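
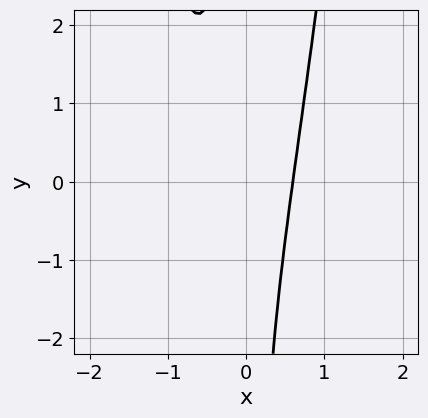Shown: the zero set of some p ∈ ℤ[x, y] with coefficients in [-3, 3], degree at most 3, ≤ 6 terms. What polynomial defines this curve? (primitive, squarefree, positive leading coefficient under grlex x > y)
deg p = 3. The shape is more complex than any degree-2 curve.
Checking where it meets the axes: the curve avoids every integer y-axis point in the box.
Fitting integer coefficients to these (and the overall shape) gives p.

3*x^3 + x^2 - x*y - 1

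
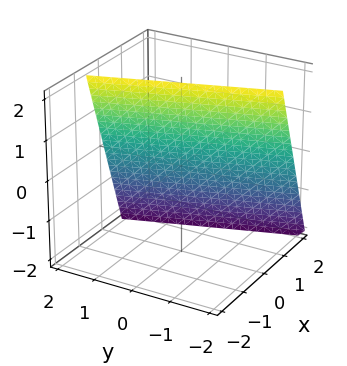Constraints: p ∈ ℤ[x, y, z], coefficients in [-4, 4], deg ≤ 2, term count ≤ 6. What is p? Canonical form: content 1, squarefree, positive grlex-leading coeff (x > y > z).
First, deg p = 1. Every cross-section is a straight line — this is a plane.
Next, from the axis intercepts and sections: it crosses the y-axis at the gridline y = 2; one z-axis crossing is at z = 2.
Finally, fitting integer coefficients to these (and the overall shape) gives p.

3*x + y + z - 2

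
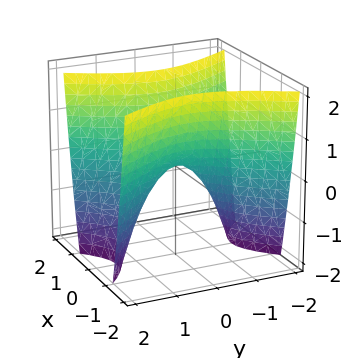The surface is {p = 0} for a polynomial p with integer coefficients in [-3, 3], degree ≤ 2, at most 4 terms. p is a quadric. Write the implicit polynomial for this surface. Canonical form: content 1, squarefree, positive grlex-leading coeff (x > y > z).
1. The degree is 2 — a hyperbolic paraboloid; a quadric.
2. Symmetries: it's symmetric under x → −x, forcing even powers of x; the y ↦ −y reflection is a symmetry, so y appears only in even powers.
3. Against the integer gridlines: one y-axis crossing is at y = 0; it crosses the z-axis at the gridline z = 0; one x-axis crossing is at x = 0.
4. Assembling these constraints gives the stated polynomial.

2*x^2 - y^2 - z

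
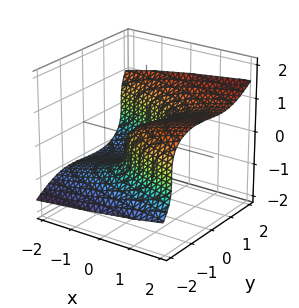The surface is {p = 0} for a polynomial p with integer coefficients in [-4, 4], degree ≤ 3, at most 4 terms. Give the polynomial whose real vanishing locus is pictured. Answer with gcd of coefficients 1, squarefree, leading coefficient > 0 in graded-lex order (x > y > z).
y^3 - 3*z^3 + 2*x - y

1. The degree is 3 — no degree-2 surface has this shape.
2. From the axis intercepts and sections: among the integer gridlines, it crosses the y-axis at y ∈ {-1, 0, 1}; it crosses the z-axis at the gridline z = 0; it meets the x-axis at x = 0 (among the integer gridlines).
3. Matching integer coefficients to the picture gives p.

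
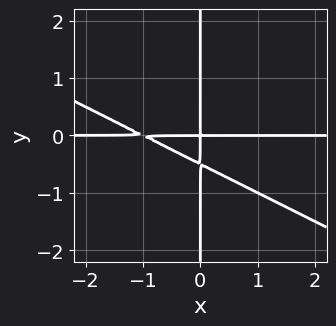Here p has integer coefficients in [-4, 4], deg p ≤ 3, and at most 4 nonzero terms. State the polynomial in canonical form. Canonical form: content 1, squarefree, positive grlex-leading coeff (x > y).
The degree is 3 — a generic line meets the curve in up to 3 points.
Against the integer gridlines: every point of the x-axis in the box is on the curve; every point of the y-axis in the box is on the curve.
Putting this together gives p.

x^2*y + 2*x*y^2 + x*y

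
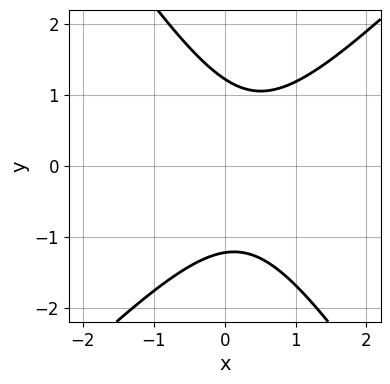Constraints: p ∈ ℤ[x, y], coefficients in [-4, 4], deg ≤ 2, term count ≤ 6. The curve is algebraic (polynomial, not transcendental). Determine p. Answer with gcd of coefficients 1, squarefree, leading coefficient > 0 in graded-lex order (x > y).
deg p = 2. No degree-1 curve has this shape.
Checking where it meets the axes: it misses every integer gridline on the x-axis.
Fitting integer coefficients to these (and the overall shape) gives p.

3*x^2 - x*y - 2*y^2 - 2*x + 3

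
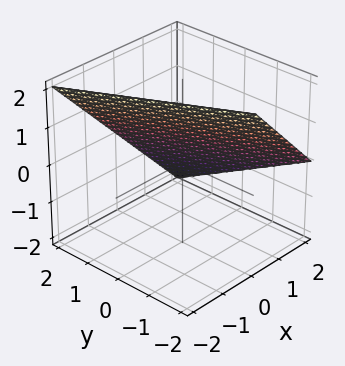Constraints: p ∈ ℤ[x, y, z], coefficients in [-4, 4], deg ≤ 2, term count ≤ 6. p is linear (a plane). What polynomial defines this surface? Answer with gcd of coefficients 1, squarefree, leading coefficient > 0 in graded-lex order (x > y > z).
2*x + y + 2*z - 2

(a) Degree: the surface is flat (a plane), so deg p = 1.
(b) From the visible intercepts: it crosses the z-axis at the gridline z = 1; one x-axis crossing is at x = 1.
(c) Solving for integer coefficients yields p as stated.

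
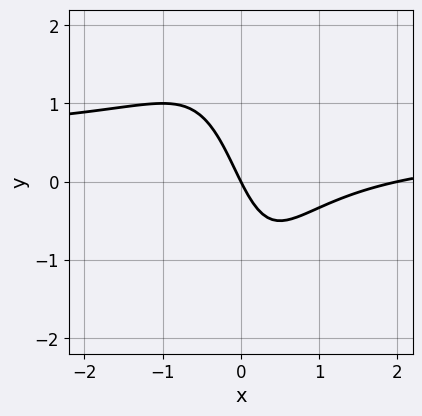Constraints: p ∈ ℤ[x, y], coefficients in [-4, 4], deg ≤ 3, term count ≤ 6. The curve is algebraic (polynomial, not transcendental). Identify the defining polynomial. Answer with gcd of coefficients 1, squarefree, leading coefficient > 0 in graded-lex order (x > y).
2*x^2*y - x^2 + 2*x + y

Degree: no degree-2 curve has this shape, so deg p = 3.
Against the integer gridlines: among the integer gridlines, it crosses the x-axis at x ∈ {0, 2}; it meets the y-axis at y = 0 (among the integer gridlines).
Together with the visible shape, these determine p as stated.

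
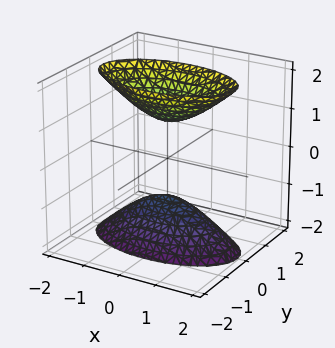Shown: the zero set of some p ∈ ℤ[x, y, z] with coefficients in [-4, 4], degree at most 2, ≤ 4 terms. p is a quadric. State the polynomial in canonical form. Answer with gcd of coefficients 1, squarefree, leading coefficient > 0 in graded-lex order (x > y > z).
First, I count 2 distinct pieces.
Then, deg p = 2.
Next, symmetries: the z ↦ −z reflection is a symmetry, so z appears only in even powers; the y ↦ −y reflection is a symmetry, so y appears only in even powers; it's symmetric under x → −x, forcing even powers of x.
Next, observable constraints: no y-intercept at any integer in the box; no x-intercept at any integer in the box; among the integer gridlines, it crosses the z-axis at z ∈ {-1, 1}.
Finally, together with the visible shape, these determine p as stated.

x^2 + 3*y^2 - z^2 + 1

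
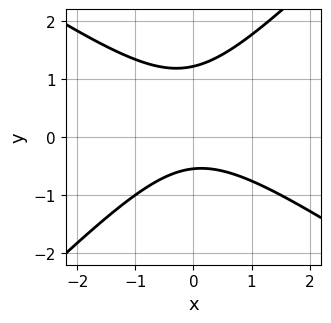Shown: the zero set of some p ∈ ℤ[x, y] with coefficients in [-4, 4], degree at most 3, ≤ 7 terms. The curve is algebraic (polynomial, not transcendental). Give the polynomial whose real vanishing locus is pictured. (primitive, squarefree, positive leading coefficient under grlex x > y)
2*x^2 + x*y - 3*y^2 + 2*y + 2

(a) The degree is 2 — no degree-1 curve has this shape.
(b) Observable constraints: no x-intercept at any integer in the box.
(c) Assembling these constraints gives the stated polynomial.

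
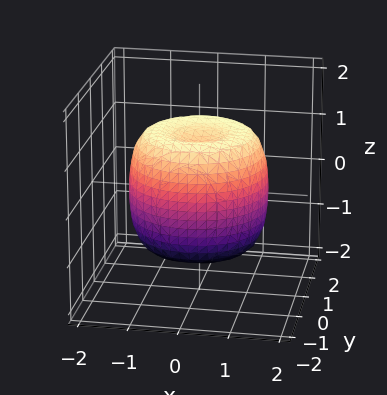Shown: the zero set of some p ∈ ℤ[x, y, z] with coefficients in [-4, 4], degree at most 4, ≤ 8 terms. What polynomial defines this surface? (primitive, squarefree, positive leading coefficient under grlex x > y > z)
First, the degree is 4 — no degree-3 surface has this shape.
Next, by symmetry, every cross-section ⟂ z is a circle, so x, y appear only via x² + y².
Then, observable constraints: a circular section at z = 0 has radius between 1 and 2; the z-axis gridline crossings are at z ∈ {-1, 1}.
Finally, together with the visible shape, these determine p as stated.

2*x^4 + 4*x^2*y^2 + 2*y^4 - 3*x^2 - 3*y^2 + 2*z^2 - 2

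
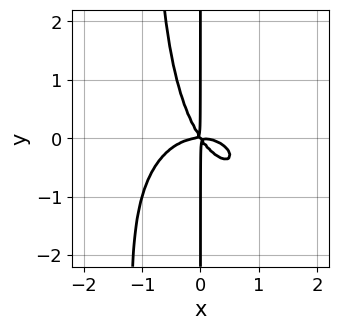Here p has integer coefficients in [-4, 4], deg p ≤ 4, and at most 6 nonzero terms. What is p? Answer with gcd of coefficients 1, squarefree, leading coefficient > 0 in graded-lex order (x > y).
The degree is 4 — no degree-3 curve has this shape.
Against the integer gridlines: the visible y-axis segment lies entirely on the curve.
Matching integer coefficients to the picture gives p.

2*x^4 + x^3*y + 2*x^2*y^2 + 3*x^2*y + 2*x*y^2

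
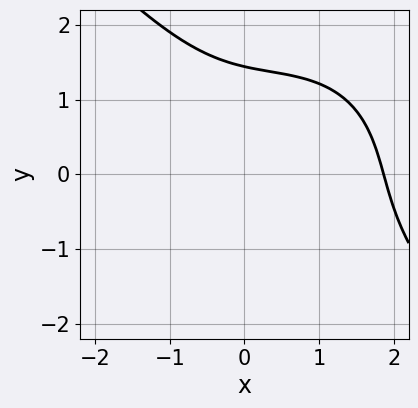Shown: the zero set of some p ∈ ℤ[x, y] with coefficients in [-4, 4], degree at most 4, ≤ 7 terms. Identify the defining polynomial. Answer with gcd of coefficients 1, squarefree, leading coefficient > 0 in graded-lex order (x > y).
First, the degree is 3 — no degree-2 curve has this shape.
Finally, the integer polynomial consistent with all of this is the stated p.

x^3 + y^3 - x^2 + x*y - 3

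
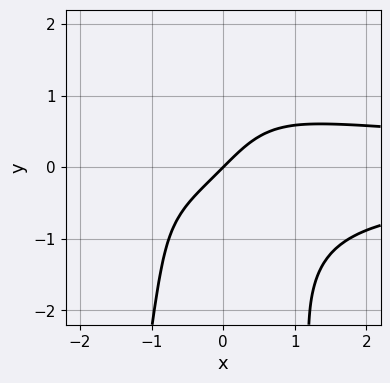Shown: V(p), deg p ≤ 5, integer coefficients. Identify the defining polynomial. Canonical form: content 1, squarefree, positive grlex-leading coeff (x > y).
First, degree: a generic line meets the curve in up to 4 points, so deg p = 4.
Then, against the integer gridlines: one y-axis crossing is at y = 0; one x-axis crossing is at x = 0.
Finally, matching integer coefficients to the picture gives p.

3*x^2*y^2 + y^3 - 3*x + 3*y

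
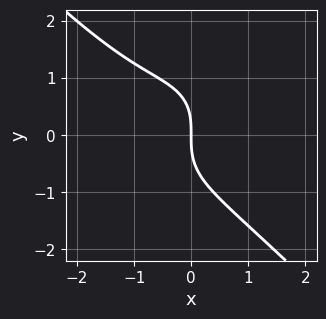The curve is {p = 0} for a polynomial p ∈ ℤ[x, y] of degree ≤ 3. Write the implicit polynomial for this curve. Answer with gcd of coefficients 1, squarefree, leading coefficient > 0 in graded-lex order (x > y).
x^3 + y^3 + x^2 + 2*x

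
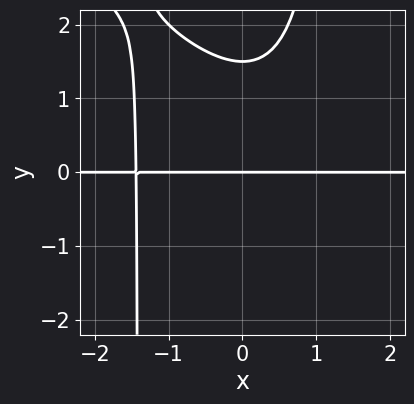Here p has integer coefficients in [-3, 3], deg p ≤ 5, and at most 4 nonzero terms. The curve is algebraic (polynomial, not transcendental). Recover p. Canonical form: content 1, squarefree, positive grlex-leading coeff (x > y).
x^3*y + x^2*y^2 - 2*y^2 + 3*y

1. deg p = 4. The shape is more complex than any degree-3 curve.
2. From the visible intercepts: it meets the y-axis at y = 0 (among the integer gridlines); the visible x-axis segment lies entirely on the curve.
3. Together with the visible shape, these determine p as stated.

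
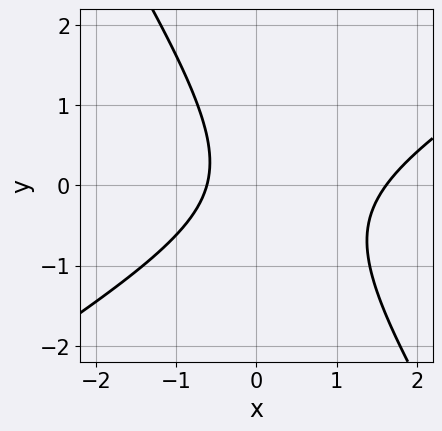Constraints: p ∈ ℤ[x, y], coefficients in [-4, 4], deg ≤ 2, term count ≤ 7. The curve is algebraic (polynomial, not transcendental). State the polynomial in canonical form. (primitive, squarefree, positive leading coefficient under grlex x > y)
x^2 - x*y - y^2 - x - 1

1. deg p = 2.
2. From the axis intercepts and sections: no y-intercept at any integer in the box.
3. Fitting integer coefficients to these (and the overall shape) gives p.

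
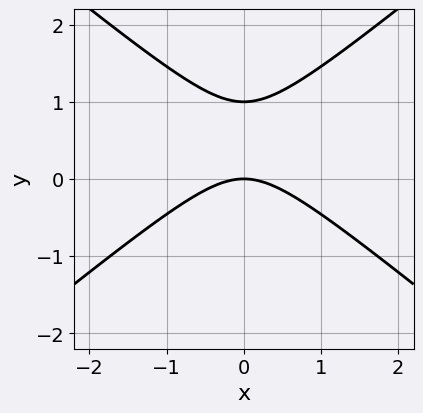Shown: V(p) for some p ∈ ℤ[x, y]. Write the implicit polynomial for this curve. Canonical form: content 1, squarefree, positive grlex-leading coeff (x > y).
2*x^2 - 3*y^2 + 3*y

(a) Degree: the shape is more complex than any degree-1 curve, so deg p = 2.
(b) Symmetries: the x ↦ −x reflection is a symmetry, so x appears only in even powers.
(c) From the visible intercepts: it crosses the x-axis at the gridline x = 0; the y-axis gridline crossings are at y ∈ {0, 1}.
(d) Putting this together gives p.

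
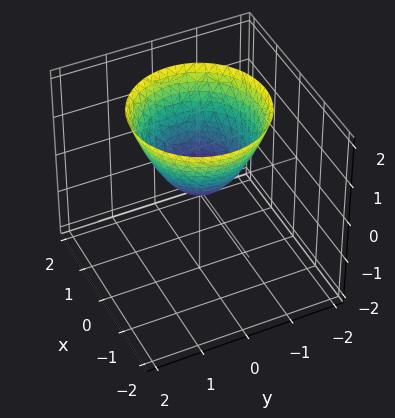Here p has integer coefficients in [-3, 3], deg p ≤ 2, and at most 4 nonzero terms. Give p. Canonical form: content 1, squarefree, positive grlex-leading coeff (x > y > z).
(a) The degree is 2 — a paraboloid; a quadric.
(b) Symmetries: every cross-section ⟂ z is a circle, so x, y appear only via x² + y².
(c) Against the integer gridlines: it crosses the z-axis at the gridline z = 0; it crosses the x-axis at the gridline x = 0; a circular section at z = 1 has radius exactly 1; one y-axis crossing is at y = 0.
(d) Matching integer coefficients to the picture gives p.

x^2 + y^2 - z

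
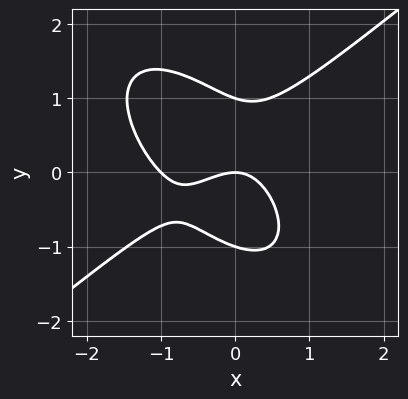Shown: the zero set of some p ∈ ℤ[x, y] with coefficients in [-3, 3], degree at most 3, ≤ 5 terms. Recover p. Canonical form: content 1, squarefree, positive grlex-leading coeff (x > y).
1. Degree: the shape is more complex than any degree-2 curve, so deg p = 3.
2. From the visible intercepts: the y-axis gridline crossings are at y ∈ {-1, 0, 1}; among the integer gridlines, it crosses the x-axis at x ∈ {-1, 0}.
3. Matching integer coefficients to the picture gives p.

3*x^3 - 2*x*y^2 - 3*y^3 + 3*x^2 + 3*y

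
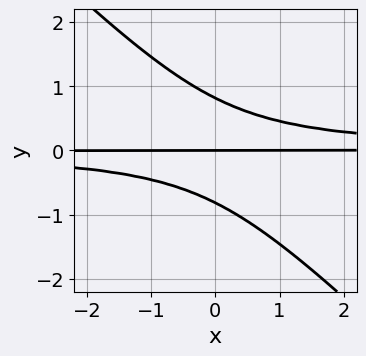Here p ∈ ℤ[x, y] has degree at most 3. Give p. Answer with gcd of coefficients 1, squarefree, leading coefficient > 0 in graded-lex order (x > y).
3*x*y^2 + 3*y^3 - 2*y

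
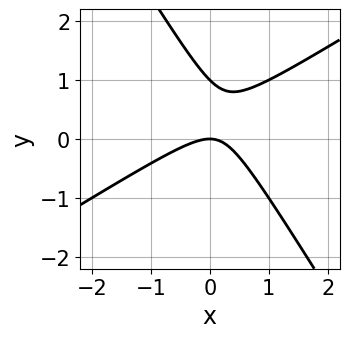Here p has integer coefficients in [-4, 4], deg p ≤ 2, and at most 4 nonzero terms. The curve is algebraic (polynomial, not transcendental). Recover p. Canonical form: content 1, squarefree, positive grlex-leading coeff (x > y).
x^2 - x*y - y^2 + y

First, the degree is 2 — a generic line meets the curve in up to 2 points.
Next, against the integer gridlines: one x-axis crossing is at x = 0; the y-axis gridline crossings are at y ∈ {0, 1}.
Finally, matching integer coefficients to the picture gives p.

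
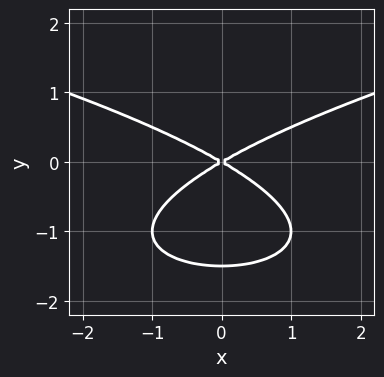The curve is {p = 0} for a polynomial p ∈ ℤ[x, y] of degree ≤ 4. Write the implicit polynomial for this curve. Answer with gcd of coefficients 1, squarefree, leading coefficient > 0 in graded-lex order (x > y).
2*y^3 - x^2 + 3*y^2

(a) deg p = 3.
(b) Symmetries: the x ↦ −x reflection is a symmetry, so x appears only in even powers.
(c) Reading off the gridlines: one x-axis crossing is at x = 0; it meets the y-axis at y = 0 (among the integer gridlines).
(d) The integer polynomial consistent with all of this is the stated p.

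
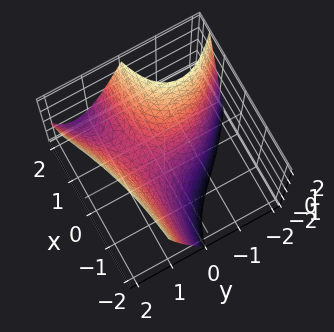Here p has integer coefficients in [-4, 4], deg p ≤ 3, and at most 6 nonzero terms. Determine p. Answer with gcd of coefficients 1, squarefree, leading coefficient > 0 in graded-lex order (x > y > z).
y^3 - 3*x*y + 2*x - 2*z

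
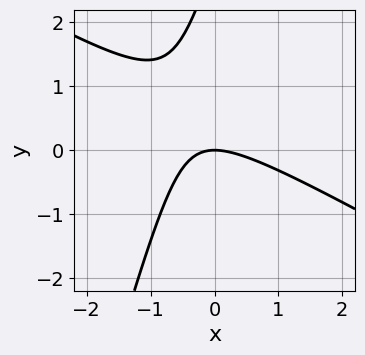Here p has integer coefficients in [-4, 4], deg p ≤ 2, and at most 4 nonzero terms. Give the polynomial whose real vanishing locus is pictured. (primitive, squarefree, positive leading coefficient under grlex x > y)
1. Degree: a generic line meets the curve in up to 2 points, so deg p = 2.
2. Checking where it meets the axes: it crosses the x-axis at the gridline x = 0; it crosses the y-axis at the gridline y = 0.
3. The integer polynomial consistent with all of this is the stated p.

2*x^2 + 3*x*y - y^2 + 3*y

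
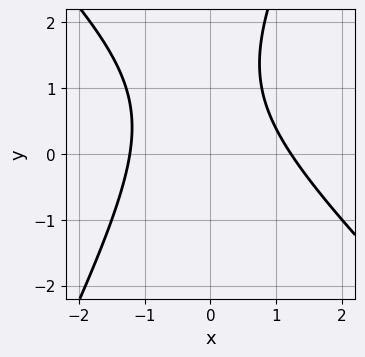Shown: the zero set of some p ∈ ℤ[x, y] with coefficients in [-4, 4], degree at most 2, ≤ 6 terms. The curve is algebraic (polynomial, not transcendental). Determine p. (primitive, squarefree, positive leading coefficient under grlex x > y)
Degree: the shape is more complex than any degree-1 curve, so deg p = 2.
From the axis intercepts and sections: no y-intercept at any integer in the box.
Assembling these constraints gives the stated polynomial.

2*x^2 + x*y - y^2 + 2*y - 3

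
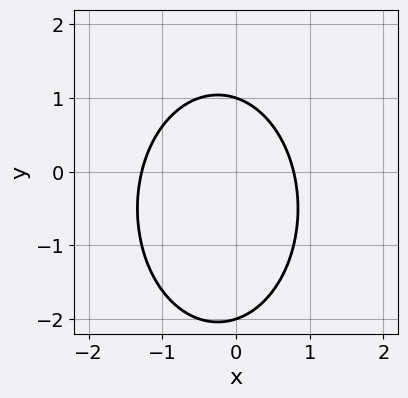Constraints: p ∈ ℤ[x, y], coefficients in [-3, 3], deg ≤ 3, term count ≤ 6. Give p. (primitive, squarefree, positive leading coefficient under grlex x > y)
2*x^2 + y^2 + x + y - 2

Degree: no degree-1 curve has this shape, so deg p = 2.
Observable constraints: the y-axis gridline crossings are at y ∈ {-2, 1}.
The integer polynomial consistent with all of this is the stated p.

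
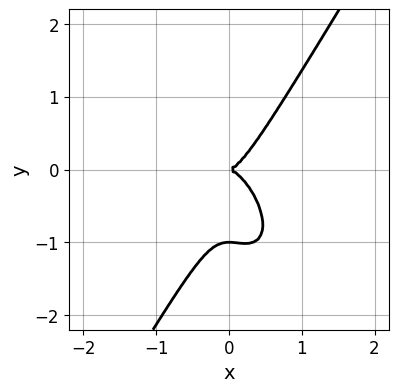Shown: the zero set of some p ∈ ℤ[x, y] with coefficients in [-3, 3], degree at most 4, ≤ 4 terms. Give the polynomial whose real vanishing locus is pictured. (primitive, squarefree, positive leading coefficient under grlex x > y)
First, deg p = 3.
Then, observable constraints: the y-axis gridline crossings are at y ∈ {-1, 0}; one x-axis crossing is at x = 0.
Finally, matching integer coefficients to the picture gives p.

3*x^3 + x^2*y - y^3 - y^2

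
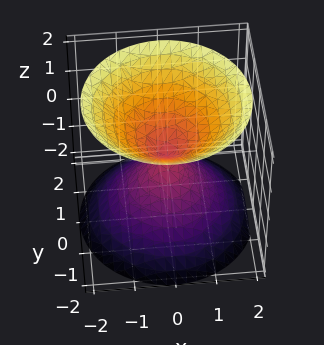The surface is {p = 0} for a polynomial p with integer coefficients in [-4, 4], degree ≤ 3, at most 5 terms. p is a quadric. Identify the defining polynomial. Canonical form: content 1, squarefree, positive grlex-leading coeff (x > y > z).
x^2 + y^2 - z^2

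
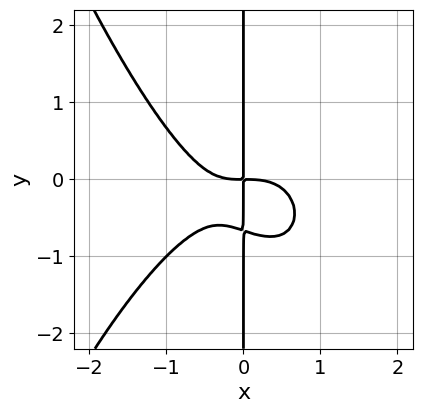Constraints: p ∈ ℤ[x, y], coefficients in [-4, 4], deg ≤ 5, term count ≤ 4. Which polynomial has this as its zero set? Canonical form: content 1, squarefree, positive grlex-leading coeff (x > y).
2*x^4 + x^2*y + 3*x*y^2 + 2*x*y

The degree is 4 — a generic line meets the curve in up to 4 points.
Against the integer gridlines: the visible y-axis segment lies entirely on the curve.
The integer polynomial consistent with all of this is the stated p.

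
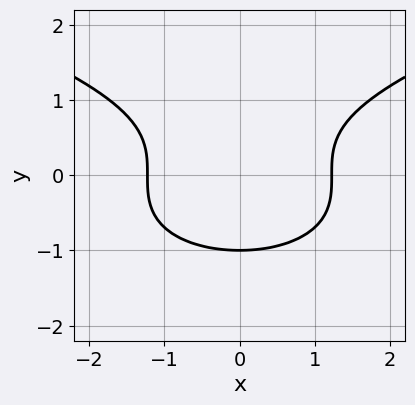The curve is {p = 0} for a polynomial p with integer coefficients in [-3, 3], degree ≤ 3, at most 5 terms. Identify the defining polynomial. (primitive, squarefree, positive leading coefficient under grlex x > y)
1. The degree is 3 — a generic line meets the curve in up to 3 points.
2. Symmetries: mirror symmetry x ↦ −x ⇒ only even powers of x.
3. Reading off the gridlines: it meets the y-axis at y = -1 (among the integer gridlines).
4. Assembling these constraints gives the stated polynomial.

3*y^3 - 2*x^2 + 3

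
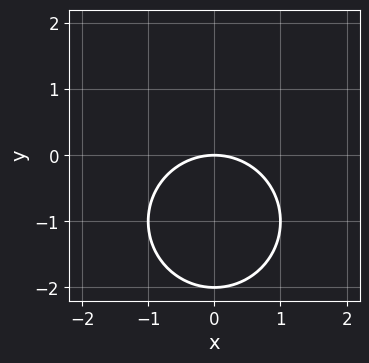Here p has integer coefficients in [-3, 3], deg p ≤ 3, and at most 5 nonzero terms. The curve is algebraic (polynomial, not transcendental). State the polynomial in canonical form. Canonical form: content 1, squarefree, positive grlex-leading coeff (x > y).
x^2 + y^2 + 2*y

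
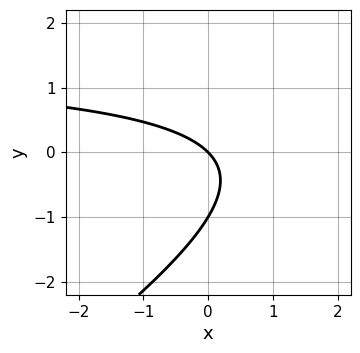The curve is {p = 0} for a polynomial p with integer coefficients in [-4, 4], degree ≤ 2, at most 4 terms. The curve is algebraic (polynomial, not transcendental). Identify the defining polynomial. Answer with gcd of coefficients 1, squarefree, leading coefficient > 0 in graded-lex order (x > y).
2*x*y - 3*y^2 - 3*x - 3*y

First, the degree is 2 — the shape is more complex than any degree-1 curve.
Next, from the axis intercepts and sections: one x-axis crossing is at x = 0; among the integer gridlines, it crosses the y-axis at y ∈ {-1, 0}.
Finally, matching integer coefficients to the picture gives p.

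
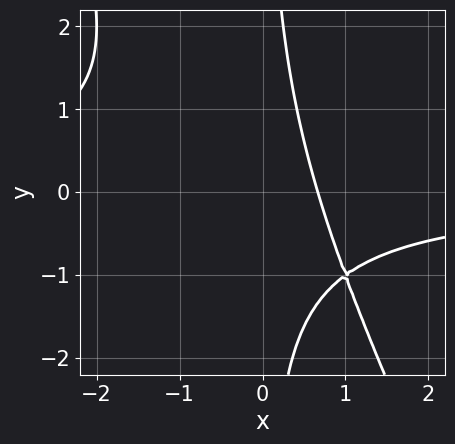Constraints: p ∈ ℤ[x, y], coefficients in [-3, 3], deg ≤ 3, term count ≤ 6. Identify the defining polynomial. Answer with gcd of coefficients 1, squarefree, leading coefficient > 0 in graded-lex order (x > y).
The degree is 3 — no degree-2 curve has this shape.
From the visible intercepts: it misses every integer gridline on the y-axis.
Together with the visible shape, these determine p as stated.

2*x^2*y + x*y^2 + 3*x - 2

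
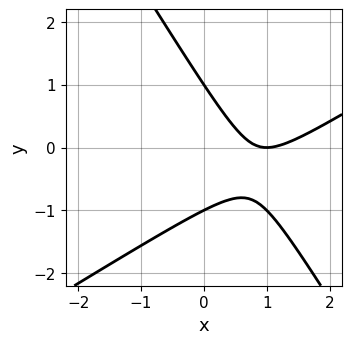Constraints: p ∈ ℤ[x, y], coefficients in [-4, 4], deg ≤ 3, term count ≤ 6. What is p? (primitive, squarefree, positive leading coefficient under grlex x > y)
x^2 - x*y - y^2 - 2*x + 1

First, degree: no degree-1 curve has this shape, so deg p = 2.
Then, against the integer gridlines: it meets the x-axis at x = 1 (among the integer gridlines); among the integer gridlines, it crosses the y-axis at y ∈ {-1, 1}.
Finally, assembling these constraints gives the stated polynomial.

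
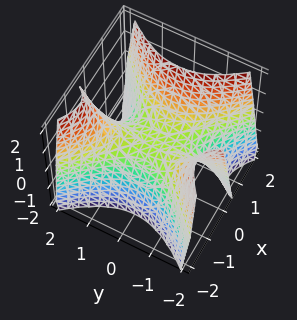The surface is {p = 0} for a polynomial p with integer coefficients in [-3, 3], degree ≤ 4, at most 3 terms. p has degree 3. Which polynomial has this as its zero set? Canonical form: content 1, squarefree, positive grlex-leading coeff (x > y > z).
Degree: no degree-2 surface has this shape, so deg p = 3.
From the visible intercepts: every point of the y-axis in the box is on the surface; it meets the z-axis at z = 0 (among the integer gridlines); it meets the x-axis at x = 0 (among the integer gridlines).
These observations pin down the coefficients.

x^3 - x*y^2 - z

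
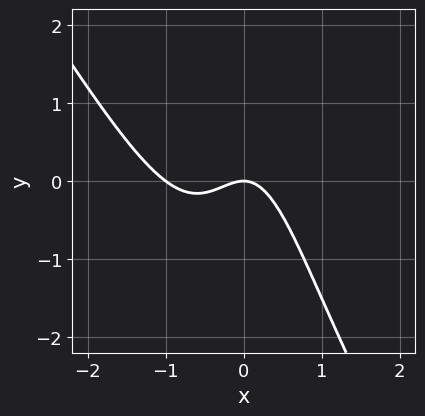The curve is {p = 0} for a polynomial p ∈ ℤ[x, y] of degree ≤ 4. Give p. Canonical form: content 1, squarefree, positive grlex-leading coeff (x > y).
3*x^3 + 2*x^2*y + 3*x^2 + 2*y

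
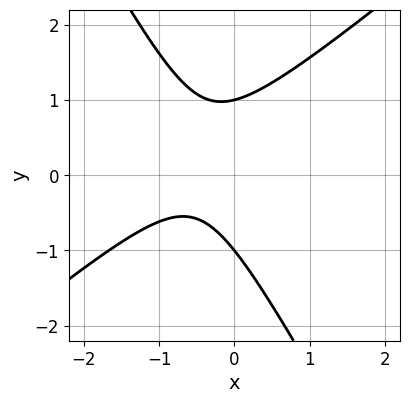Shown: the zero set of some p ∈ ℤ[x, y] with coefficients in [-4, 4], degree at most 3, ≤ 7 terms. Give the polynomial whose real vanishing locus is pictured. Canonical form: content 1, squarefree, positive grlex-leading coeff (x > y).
3*x^2 - 2*x*y - 2*y^2 + 3*x + 2

Degree: no degree-1 curve has this shape, so deg p = 2.
Checking where it meets the axes: it misses every integer gridline on the x-axis; the y-axis gridline crossings are at y ∈ {-1, 1}.
Putting this together gives p.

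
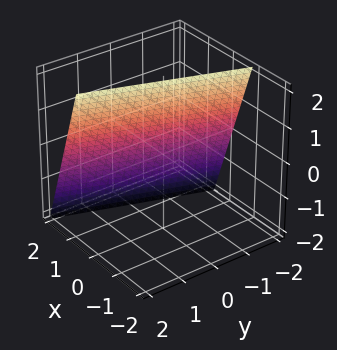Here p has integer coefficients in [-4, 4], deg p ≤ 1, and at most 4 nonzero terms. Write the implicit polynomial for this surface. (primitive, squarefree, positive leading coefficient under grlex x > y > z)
1. The degree is 1 — the surface is flat (a plane).
2. Against the integer gridlines: it meets the z-axis at z = 2 (among the integer gridlines); one y-axis crossing is at y = -2.
3. These observations pin down the coefficients.

3*x - y + z - 2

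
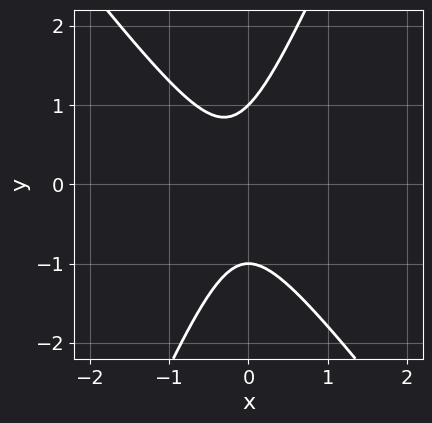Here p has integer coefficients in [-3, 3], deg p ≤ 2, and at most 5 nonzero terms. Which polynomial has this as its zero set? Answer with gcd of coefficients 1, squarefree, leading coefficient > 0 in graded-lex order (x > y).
3*x^2 + x*y - y^2 + x + 1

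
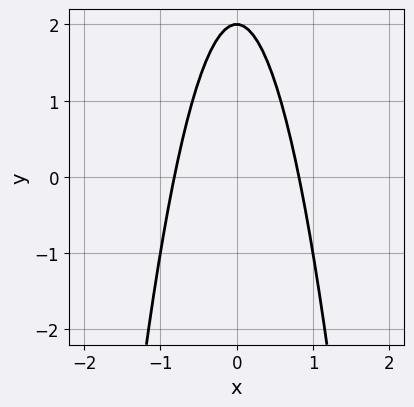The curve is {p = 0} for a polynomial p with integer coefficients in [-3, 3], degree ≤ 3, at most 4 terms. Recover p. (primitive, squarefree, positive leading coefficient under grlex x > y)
(a) The degree is 2 — no degree-1 curve has this shape.
(b) Symmetries: the x ↦ −x reflection is a symmetry, so x appears only in even powers.
(c) Checking where it meets the axes: it crosses the y-axis at the gridline y = 2.
(d) Matching integer coefficients to the picture gives p.

3*x^2 + y - 2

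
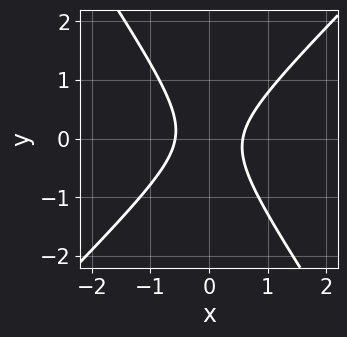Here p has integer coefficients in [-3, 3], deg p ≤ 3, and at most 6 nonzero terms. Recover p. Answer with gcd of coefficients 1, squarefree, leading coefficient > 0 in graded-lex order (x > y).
(a) The degree is 2 — a generic line meets the curve in up to 2 points.
(b) From the visible intercepts: no y-intercept at any integer in the box.
(c) These observations pin down the coefficients.

3*x^2 - x*y - 2*y^2 - 1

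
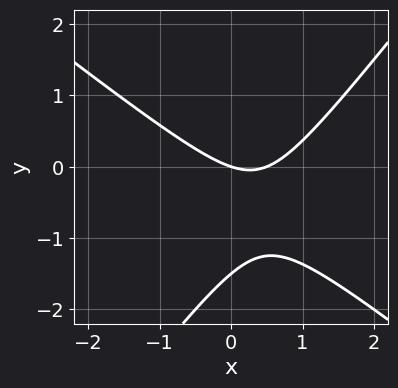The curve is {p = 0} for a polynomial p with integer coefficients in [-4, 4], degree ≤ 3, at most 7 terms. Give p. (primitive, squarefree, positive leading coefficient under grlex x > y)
2*x^2 + x*y - 2*y^2 - x - 3*y

(a) The degree is 2 — no degree-1 curve has this shape.
(b) Reading off the gridlines: it crosses the x-axis at the gridline x = 0; it meets the y-axis at y = 0 (among the integer gridlines).
(c) Fitting integer coefficients to these (and the overall shape) gives p.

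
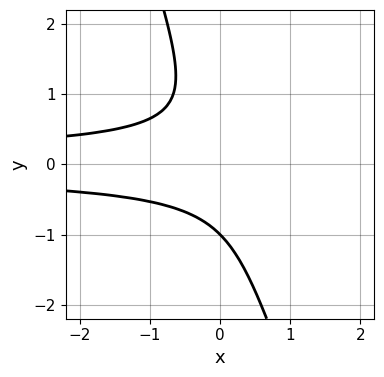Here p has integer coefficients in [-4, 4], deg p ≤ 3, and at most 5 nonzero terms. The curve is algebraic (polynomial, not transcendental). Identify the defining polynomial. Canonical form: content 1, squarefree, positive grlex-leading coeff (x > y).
1. deg p = 3. The shape is more complex than any degree-2 curve.
2. Checking where it meets the axes: one y-axis crossing is at y = -1; the curve avoids every integer x-axis point in the box.
3. Matching integer coefficients to the picture gives p.

3*x*y^2 + y^3 + 1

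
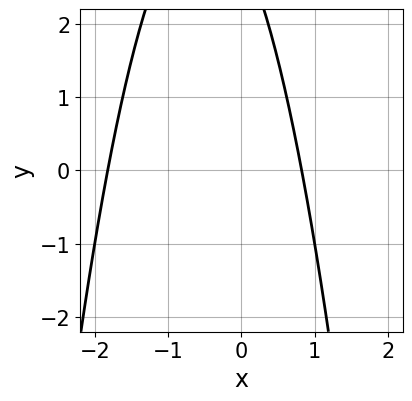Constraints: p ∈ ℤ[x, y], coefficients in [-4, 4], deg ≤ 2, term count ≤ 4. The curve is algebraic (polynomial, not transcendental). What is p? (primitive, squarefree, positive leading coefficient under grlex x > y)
2*x^2 + 2*x + y - 3

1. Degree: no degree-1 curve has this shape, so deg p = 2.
2. From the axis intercepts and sections: it misses every integer gridline on the y-axis.
3. Putting this together gives p.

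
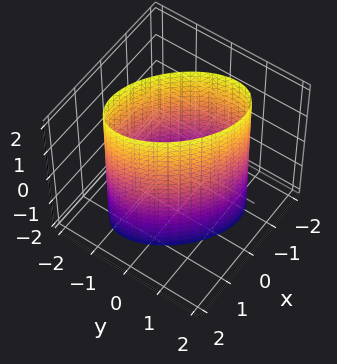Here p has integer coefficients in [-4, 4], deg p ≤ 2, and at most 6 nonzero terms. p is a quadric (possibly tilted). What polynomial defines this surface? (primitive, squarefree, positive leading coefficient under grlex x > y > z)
2*x^2 + 2*x*y + 2*y^2 - 3

1. deg p = 2. A generic line meets the surface in up to 2 points.
2. Checking where it meets the axes: it misses every integer gridline on the z-axis.
3. Assembling these constraints gives the stated polynomial.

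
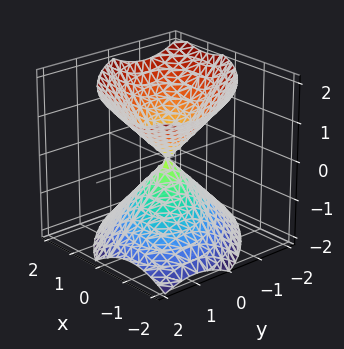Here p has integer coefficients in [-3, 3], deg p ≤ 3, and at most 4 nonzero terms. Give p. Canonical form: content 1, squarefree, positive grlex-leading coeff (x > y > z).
x^2 + x*y + y^2 - z^2

First, the picture has 2 separate pieces.
Then, the degree is 2 — no degree-1 surface has this shape.
Then, from the axis intercepts and sections: it crosses the x-axis at the gridline x = 0; it meets the z-axis at z = 0 (among the integer gridlines).
Finally, solving for integer coefficients yields p as stated.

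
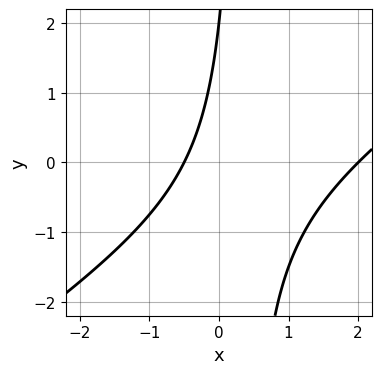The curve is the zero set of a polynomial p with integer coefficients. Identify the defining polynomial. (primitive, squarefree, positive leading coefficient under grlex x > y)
2*x^2 - 3*x*y - 3*x + y - 2

1. Degree: no degree-1 curve has this shape, so deg p = 2.
2. Checking where it meets the axes: it meets the y-axis at y = 2 (among the integer gridlines); it crosses the x-axis at the gridline x = 2.
3. Fitting integer coefficients to these (and the overall shape) gives p.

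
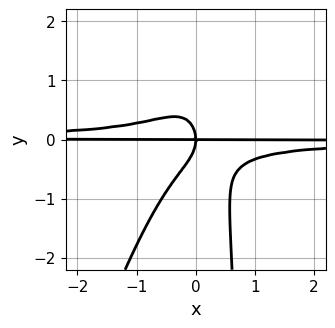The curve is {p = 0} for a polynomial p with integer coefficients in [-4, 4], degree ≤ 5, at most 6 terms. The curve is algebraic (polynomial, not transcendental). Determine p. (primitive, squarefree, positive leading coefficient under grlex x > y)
First, deg p = 4.
Next, checking where it meets the axes: it crosses the y-axis at the gridline y = 0; every point of the x-axis in the box is on the curve.
Finally, fitting integer coefficients to these (and the overall shape) gives p.

3*x^2*y^2 - x*y^3 + y^3 + x*y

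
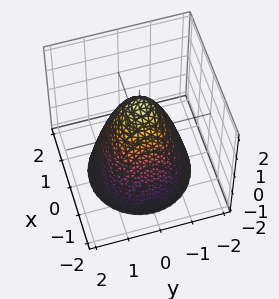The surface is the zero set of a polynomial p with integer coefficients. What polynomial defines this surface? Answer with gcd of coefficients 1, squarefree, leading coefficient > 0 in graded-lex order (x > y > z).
3*x^2 + 3*y^2 + 2*z - 3

Degree: a generic line meets the surface in up to 2 points, so deg p = 2.
Symmetry: the z-axis is an axis of rotation, so x and y enter only as x² + y².
Reading off the gridlines: a circular section at z = 0 has radius exactly 1; the x-axis gridline crossings are at x ∈ {-1, 1}.
Solving for integer coefficients yields p as stated.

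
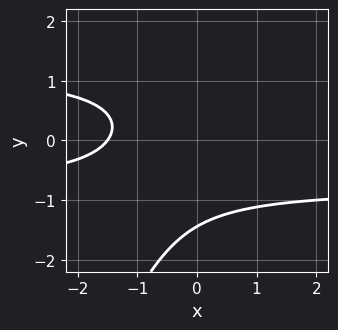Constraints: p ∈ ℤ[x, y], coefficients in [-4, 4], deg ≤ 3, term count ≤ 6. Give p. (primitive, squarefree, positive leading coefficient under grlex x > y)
2*x*y^2 - y^3 - x*y - 2*x - 3

1. The degree is 3 — no degree-2 curve has this shape.
2. Putting this together gives p.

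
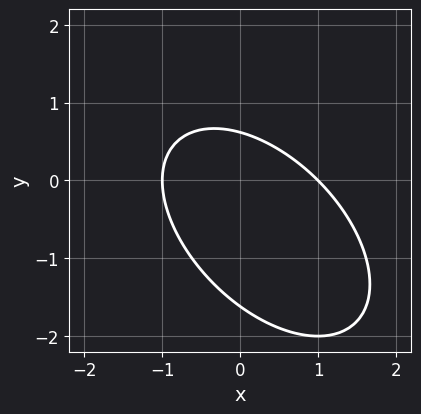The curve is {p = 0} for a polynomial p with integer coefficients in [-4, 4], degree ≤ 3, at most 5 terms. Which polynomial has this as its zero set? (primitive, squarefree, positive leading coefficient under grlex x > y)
1. The degree is 2 — a generic line meets the curve in up to 2 points.
2. Observable constraints: among the integer gridlines, it crosses the x-axis at x ∈ {-1, 1}.
3. Putting this together gives p.

x^2 + x*y + y^2 + y - 1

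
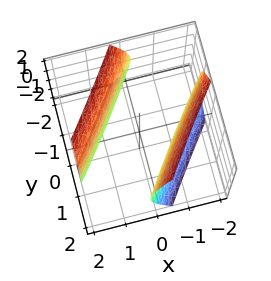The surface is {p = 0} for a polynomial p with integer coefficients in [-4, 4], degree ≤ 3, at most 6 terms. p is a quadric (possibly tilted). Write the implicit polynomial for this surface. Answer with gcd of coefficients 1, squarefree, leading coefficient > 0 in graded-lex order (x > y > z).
2*x^2 - 3*x*y + y^2 - z^2 - 3

(a) I count 2 distinct pieces.
(b) The degree is 2 — no degree-1 surface has this shape.
(c) Observable constraints: the surface avoids every integer z-axis point in the box.
(d) These observations pin down the coefficients.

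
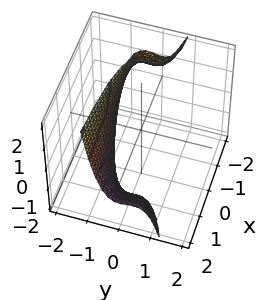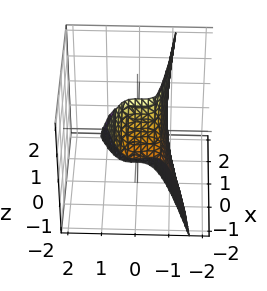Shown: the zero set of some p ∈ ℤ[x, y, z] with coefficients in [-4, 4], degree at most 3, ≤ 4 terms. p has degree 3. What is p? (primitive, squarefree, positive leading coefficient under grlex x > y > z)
1. The degree is 3 — the shape is more complex than any degree-2 surface.
2. From the visible intercepts: the surface avoids every integer z-axis point in the box; the surface avoids every integer x-axis point in the box.
3. Matching integer coefficients to the picture gives p.

x*y^2 - 3*y^3 - x*z - 2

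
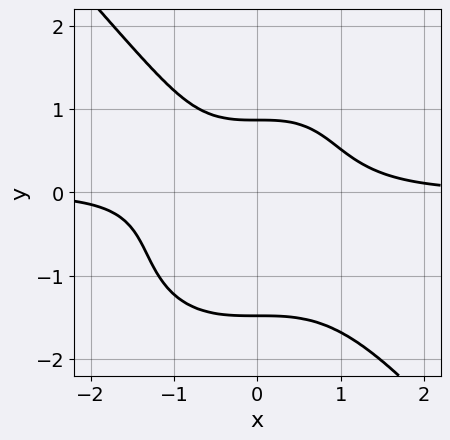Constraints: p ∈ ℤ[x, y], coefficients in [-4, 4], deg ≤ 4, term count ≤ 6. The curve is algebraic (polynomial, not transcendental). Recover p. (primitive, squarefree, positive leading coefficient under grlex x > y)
3*x^3*y + 2*y^4 - y^2 + 3*y - 3

(a) deg p = 4.
(b) From the visible intercepts: it misses every integer gridline on the x-axis.
(c) These observations pin down the coefficients.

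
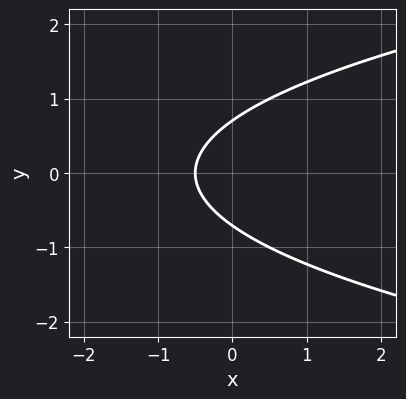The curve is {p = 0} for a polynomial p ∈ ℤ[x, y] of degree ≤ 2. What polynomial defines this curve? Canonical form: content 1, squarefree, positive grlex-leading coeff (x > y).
deg p = 2. No degree-1 curve has this shape.
Symmetries: the y ↦ −y reflection is a symmetry, so y appears only in even powers.
Putting this together gives p.

2*y^2 - 2*x - 1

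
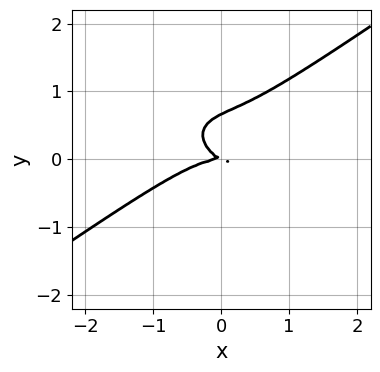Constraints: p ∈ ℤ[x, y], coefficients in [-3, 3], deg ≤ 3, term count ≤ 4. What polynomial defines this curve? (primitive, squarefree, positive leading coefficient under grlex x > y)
x^3 - 3*y^3 + x*y + 2*y^2

deg p = 3.
Against the integer gridlines: one x-axis crossing is at x = 0; it meets the y-axis at y = 0 (among the integer gridlines).
Fitting integer coefficients to these (and the overall shape) gives p.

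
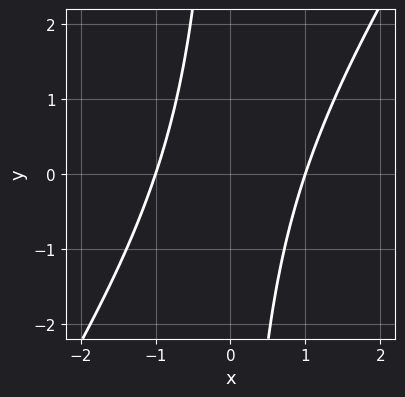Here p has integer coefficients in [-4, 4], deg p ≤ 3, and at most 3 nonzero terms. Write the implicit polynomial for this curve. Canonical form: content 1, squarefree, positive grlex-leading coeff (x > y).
3*x^2 - 2*x*y - 3

1. deg p = 2. No degree-1 curve has this shape.
2. Against the integer gridlines: the curve avoids every integer y-axis point in the box; the x-axis gridline crossings are at x ∈ {-1, 1}.
3. Putting this together gives p.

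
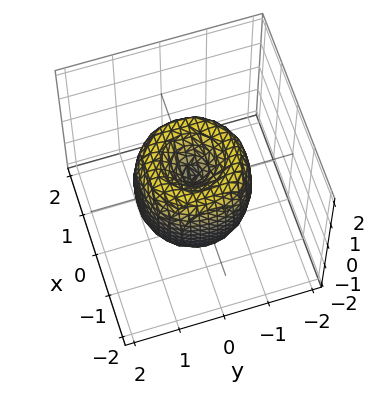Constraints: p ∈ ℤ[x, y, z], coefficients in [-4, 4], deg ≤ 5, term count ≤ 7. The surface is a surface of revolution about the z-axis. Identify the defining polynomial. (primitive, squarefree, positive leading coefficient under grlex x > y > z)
2*x^4 + 4*x^2*y^2 + 2*y^4 - 3*x^2 - 3*y^2 + z^2

First, the degree is 4 — no degree-3 surface has this shape.
Next, symmetries: the z-axis is an axis of rotation, so x and y enter only as x² + y².
Then, from the axis intercepts and sections: it meets the x-axis at x = 0 (among the integer gridlines); it meets the z-axis at z = 0 (among the integer gridlines); it crosses the y-axis at the gridline y = 0.
Finally, the integer polynomial consistent with all of this is the stated p.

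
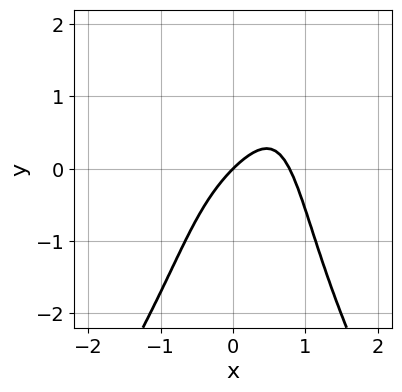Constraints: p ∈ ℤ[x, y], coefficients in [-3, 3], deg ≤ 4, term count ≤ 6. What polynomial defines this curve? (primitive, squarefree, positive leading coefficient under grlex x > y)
3*x^4 - x^2*y^2 + 2*x^2 - 3*x + 3*y

1. Degree: the shape is more complex than any degree-3 curve, so deg p = 4.
2. Observable constraints: one x-axis crossing is at x = 0; one y-axis crossing is at y = 0.
3. The integer polynomial consistent with all of this is the stated p.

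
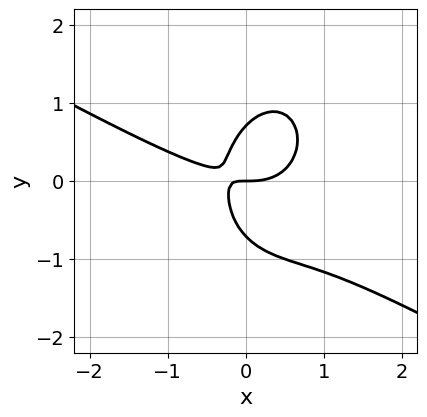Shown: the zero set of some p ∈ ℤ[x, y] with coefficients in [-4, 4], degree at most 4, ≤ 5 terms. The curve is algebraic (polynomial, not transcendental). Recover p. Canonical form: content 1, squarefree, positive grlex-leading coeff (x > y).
First, the degree is 3 — a generic line meets the curve in up to 3 points.
Next, checking where it meets the axes: one y-axis crossing is at y = 0; it meets the x-axis at x = 0 (among the integer gridlines).
Finally, assembling these constraints gives the stated polynomial.

2*x^3 + 3*x^2*y + 2*y^3 - 3*x*y - y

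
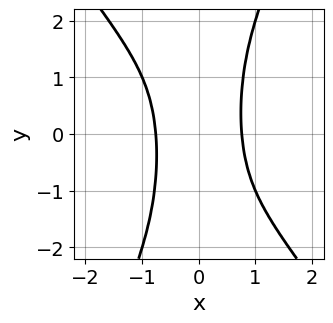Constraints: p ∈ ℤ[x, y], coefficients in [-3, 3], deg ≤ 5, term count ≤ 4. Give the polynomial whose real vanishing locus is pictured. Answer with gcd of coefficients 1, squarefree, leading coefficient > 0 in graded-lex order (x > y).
3*x^4 + x^3*y - x^2*y^2 - 1

1. Degree: the shape is more complex than any degree-3 curve, so deg p = 4.
2. From the visible intercepts: no y-intercept at any integer in the box.
3. Together with the visible shape, these determine p as stated.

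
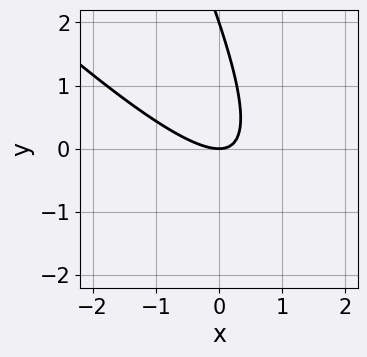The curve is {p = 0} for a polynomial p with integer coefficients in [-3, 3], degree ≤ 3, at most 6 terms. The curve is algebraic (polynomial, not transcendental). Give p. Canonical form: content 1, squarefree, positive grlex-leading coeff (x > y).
First, the degree is 2 — the shape is more complex than any degree-1 curve.
Then, against the integer gridlines: it meets the x-axis at x = 0 (among the integer gridlines); among the integer gridlines, it crosses the y-axis at y ∈ {0, 2}.
Finally, the integer polynomial consistent with all of this is the stated p.

2*x^2 + 3*x*y + y^2 - 2*y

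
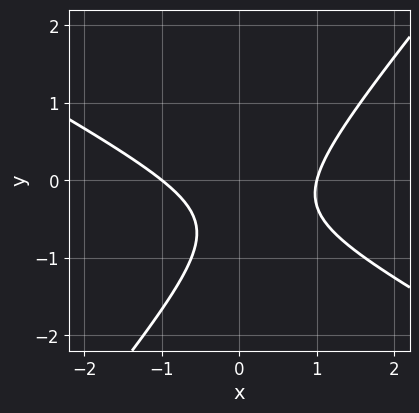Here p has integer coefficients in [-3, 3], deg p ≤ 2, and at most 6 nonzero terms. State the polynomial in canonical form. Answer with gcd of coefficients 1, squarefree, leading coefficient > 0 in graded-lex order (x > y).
First, the degree is 2 — the shape is more complex than any degree-1 curve.
Next, from the axis intercepts and sections: the x-axis gridline crossings are at x ∈ {-1, 1}; it misses every integer gridline on the y-axis.
Finally, solving for integer coefficients yields p as stated.

2*x^2 + 2*x*y - 3*y^2 - 3*y - 2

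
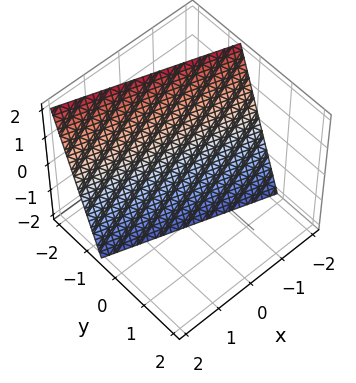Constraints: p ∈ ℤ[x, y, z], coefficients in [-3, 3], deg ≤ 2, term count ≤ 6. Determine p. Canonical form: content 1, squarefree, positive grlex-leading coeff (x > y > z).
1. deg p = 1.
2. Observable constraints: it crosses the x-axis at the gridline x = -2; it crosses the z-axis at the gridline z = -2.
3. Assembling these constraints gives the stated polynomial.

x + 3*y + z + 2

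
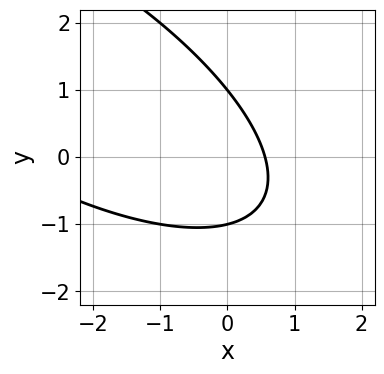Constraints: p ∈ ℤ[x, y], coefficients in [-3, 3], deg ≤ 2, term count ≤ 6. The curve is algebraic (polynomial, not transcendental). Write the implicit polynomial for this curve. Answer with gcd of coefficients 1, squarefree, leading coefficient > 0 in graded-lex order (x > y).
x^2 + 2*x*y + 2*y^2 + 3*x - 2

1. The degree is 2 — no degree-1 curve has this shape.
2. Observable constraints: among the integer gridlines, it crosses the y-axis at y ∈ {-1, 1}.
3. Solving for integer coefficients yields p as stated.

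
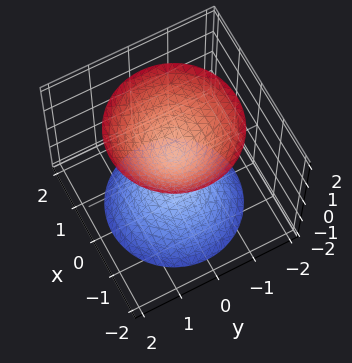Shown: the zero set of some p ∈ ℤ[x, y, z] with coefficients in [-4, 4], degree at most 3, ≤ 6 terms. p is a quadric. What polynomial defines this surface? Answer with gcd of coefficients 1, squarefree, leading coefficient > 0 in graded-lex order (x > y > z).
There are 2 components. Treating them together as one polynomial.
Degree: two separate bowl-shaped sheets opening away from each other; a quadric, so deg p = 2.
Symmetries: rotational symmetry about the z-axis ⇒ p depends on x, y only through x² + y²; the z ↦ −z reflection is a symmetry, so z appears only in even powers.
From the visible intercepts: a circular section at z = -2 has radius between 1 and 2; the surface avoids every integer y-axis point in the box; no x-intercept at any integer in the box.
The integer polynomial consistent with all of this is the stated p.

3*x^2 + 3*y^2 - 2*z^2 + 1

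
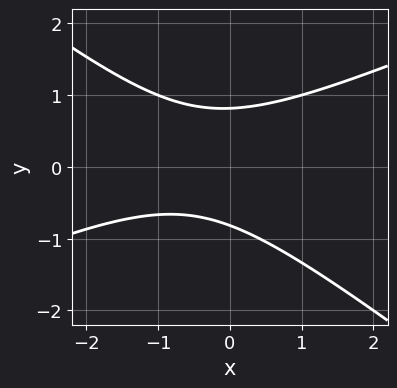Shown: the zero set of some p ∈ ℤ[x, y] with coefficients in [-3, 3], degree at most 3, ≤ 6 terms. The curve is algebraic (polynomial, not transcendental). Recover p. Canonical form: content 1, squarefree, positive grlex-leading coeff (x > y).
x^2 - x*y - 3*y^2 + x + 2

1. deg p = 2.
2. From the visible intercepts: the curve avoids every integer x-axis point in the box.
3. The integer polynomial consistent with all of this is the stated p.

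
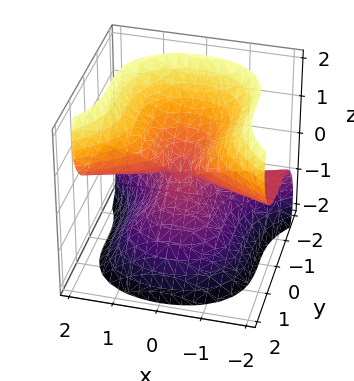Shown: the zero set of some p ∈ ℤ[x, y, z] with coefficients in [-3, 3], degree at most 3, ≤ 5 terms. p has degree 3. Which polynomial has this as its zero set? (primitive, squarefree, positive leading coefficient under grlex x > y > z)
3*x^2*z - 3*y^3 - 2*z^3

The degree is 3 — a generic line meets the surface in up to 3 points.
From the visible intercepts: it meets the z-axis at z = 0 (among the integer gridlines); the visible x-axis segment lies entirely on the surface.
Together with the visible shape, these determine p as stated.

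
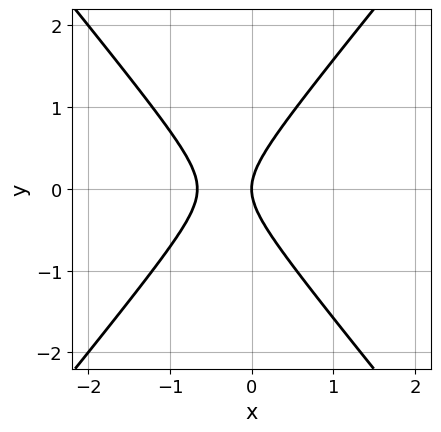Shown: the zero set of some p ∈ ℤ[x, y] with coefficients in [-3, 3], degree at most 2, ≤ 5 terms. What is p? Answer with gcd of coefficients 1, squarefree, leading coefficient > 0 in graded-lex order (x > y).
3*x^2 - 2*y^2 + 2*x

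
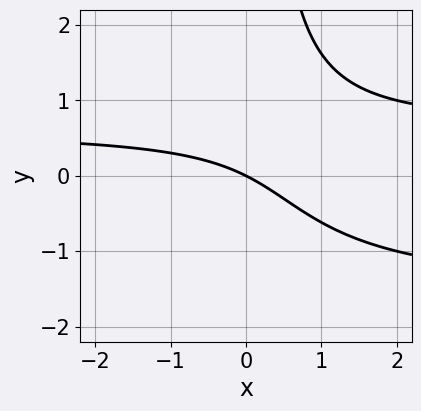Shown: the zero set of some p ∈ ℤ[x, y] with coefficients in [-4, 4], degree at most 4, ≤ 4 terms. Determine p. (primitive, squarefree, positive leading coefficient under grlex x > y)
x*y^2 + x*y - x - 2*y

(a) Degree: no degree-2 curve has this shape, so deg p = 3.
(b) From the visible intercepts: it meets the x-axis at x = 0 (among the integer gridlines); it meets the y-axis at y = 0 (among the integer gridlines).
(c) These observations pin down the coefficients.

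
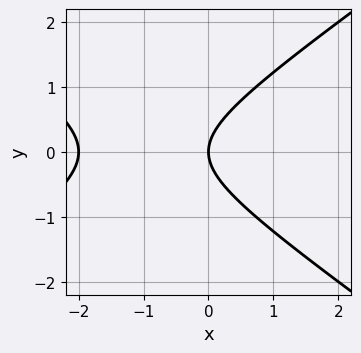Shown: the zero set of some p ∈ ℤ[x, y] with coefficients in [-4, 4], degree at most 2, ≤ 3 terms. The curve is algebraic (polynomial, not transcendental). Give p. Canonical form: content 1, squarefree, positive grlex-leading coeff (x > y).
1. Degree: a generic line meets the curve in up to 2 points, so deg p = 2.
2. Symmetries: the y ↦ −y reflection is a symmetry, so y appears only in even powers.
3. Checking where it meets the axes: it crosses the y-axis at the gridline y = 0; among the integer gridlines, it crosses the x-axis at x ∈ {-2, 0}.
4. Solving for integer coefficients yields p as stated.

x^2 - 2*y^2 + 2*x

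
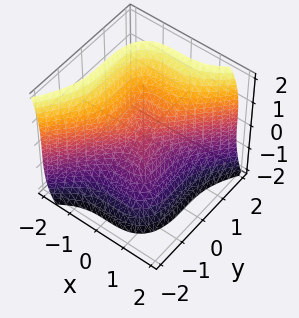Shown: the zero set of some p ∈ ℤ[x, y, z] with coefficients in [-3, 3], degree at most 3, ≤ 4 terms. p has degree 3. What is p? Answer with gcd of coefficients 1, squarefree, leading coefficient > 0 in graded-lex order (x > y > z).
3*x^3 - 2*y^3 + z^3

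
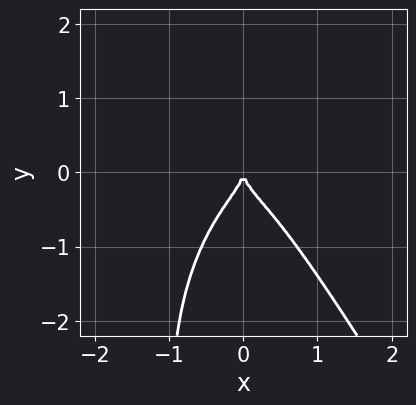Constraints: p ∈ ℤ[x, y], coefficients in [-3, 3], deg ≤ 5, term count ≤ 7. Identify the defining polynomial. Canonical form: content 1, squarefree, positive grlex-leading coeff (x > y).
1. Degree: no degree-3 curve has this shape, so deg p = 4.
2. From the axis intercepts and sections: it crosses the y-axis at the gridline y = 0; it crosses the x-axis at the gridline x = 0.
3. Assembling these constraints gives the stated polynomial.

3*x^4 - x^3*y + x*y^3 + y^3 + x^2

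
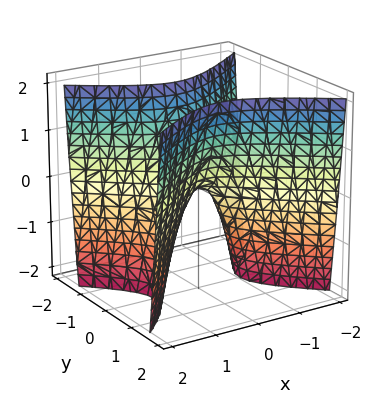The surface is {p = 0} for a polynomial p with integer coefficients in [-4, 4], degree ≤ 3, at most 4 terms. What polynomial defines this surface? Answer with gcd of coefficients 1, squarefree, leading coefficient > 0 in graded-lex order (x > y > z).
2*x^2 - 3*y^2 + z

(a) Degree: a saddle surface; a quadric, so deg p = 2.
(b) Symmetries: it's symmetric under y → −y, forcing even powers of y; mirror symmetry x ↦ −x ⇒ only even powers of x.
(c) From the axis intercepts and sections: it crosses the y-axis at the gridline y = 0; one x-axis crossing is at x = 0; one z-axis crossing is at z = 0.
(d) Putting this together gives p.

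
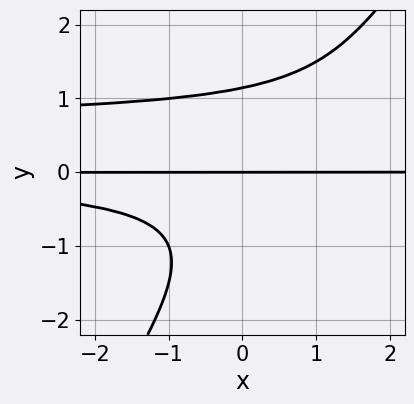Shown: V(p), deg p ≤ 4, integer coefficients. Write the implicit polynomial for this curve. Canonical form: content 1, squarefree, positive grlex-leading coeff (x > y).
3*x*y^3 - 2*y^4 - 2*x*y^2 + 3*y

Degree: no degree-3 curve has this shape, so deg p = 4.
Checking where it meets the axes: it crosses the y-axis at the gridline y = 0; the visible x-axis segment lies entirely on the curve.
Together with the visible shape, these determine p as stated.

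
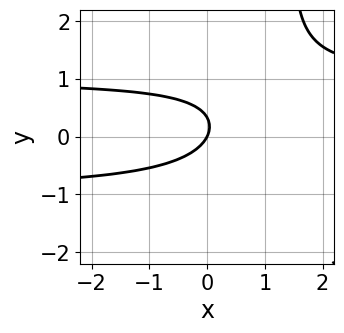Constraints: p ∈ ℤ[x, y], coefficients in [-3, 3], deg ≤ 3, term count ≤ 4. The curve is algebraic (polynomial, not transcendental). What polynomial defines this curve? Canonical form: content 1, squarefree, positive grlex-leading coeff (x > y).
The degree is 3 — no degree-2 curve has this shape.
From the visible intercepts: it meets the x-axis at x = 0 (among the integer gridlines); it crosses the y-axis at the gridline y = 0.
Matching integer coefficients to the picture gives p.

2*x*y^2 - 3*y^2 - 2*x + y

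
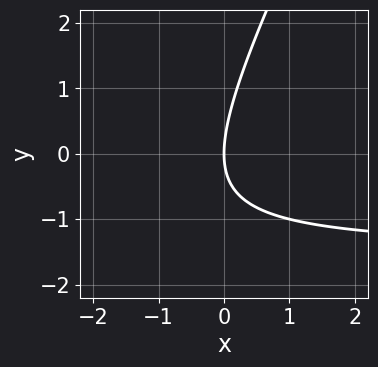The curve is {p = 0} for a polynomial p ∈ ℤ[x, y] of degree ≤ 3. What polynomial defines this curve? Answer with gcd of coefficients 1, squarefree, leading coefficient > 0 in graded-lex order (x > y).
(a) deg p = 2. No degree-1 curve has this shape.
(b) Observable constraints: it meets the x-axis at x = 0 (among the integer gridlines); it crosses the y-axis at the gridline y = 0.
(c) Together with the visible shape, these determine p as stated.

2*x*y - y^2 + 3*x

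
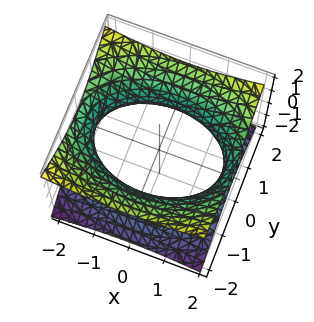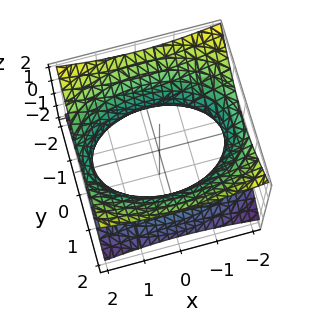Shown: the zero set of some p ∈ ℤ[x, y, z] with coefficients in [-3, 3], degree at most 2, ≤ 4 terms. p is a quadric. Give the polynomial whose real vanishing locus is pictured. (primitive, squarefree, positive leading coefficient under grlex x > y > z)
x^2 + 2*y^2 - 3*z^2 - 3

First, deg p = 2. An hourglass — one-sheet hyperboloid; a quadric.
Next, symmetries: it's symmetric under x → −x, forcing even powers of x; mirror symmetry y ↦ −y ⇒ only even powers of y; it's symmetric under z → −z, forcing even powers of z.
Next, against the integer gridlines: it misses every integer gridline on the z-axis.
Finally, these observations pin down the coefficients.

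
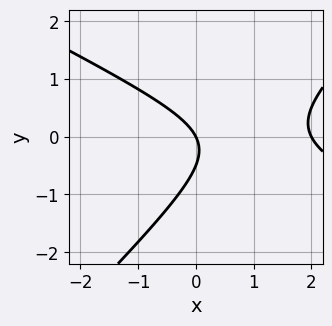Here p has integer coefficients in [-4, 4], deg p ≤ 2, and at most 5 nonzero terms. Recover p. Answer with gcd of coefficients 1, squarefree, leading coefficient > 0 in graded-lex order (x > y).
x^2 + x*y - 2*y^2 - 2*x - y

1. Degree: no degree-1 curve has this shape, so deg p = 2.
2. Checking where it meets the axes: the x-axis gridline crossings are at x ∈ {0, 2}; one y-axis crossing is at y = 0.
3. These observations pin down the coefficients.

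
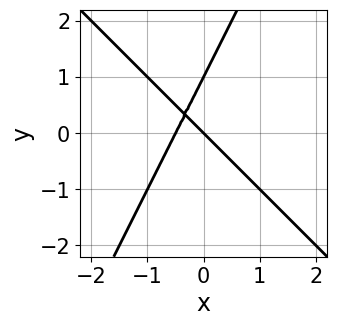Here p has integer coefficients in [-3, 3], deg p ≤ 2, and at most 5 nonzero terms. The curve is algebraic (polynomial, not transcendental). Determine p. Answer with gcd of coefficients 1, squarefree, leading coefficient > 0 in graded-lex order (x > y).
First, the degree is 2 — a generic line meets the curve in up to 2 points.
Next, against the integer gridlines: the y-axis gridline crossings are at y ∈ {0, 1}; it crosses the x-axis at the gridline x = 0.
Finally, solving for integer coefficients yields p as stated.

2*x^2 + x*y - y^2 + x + y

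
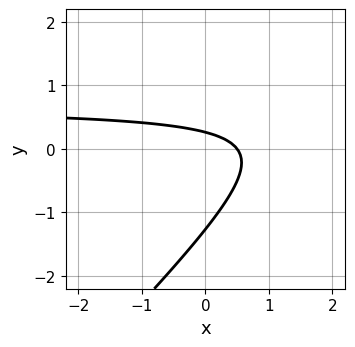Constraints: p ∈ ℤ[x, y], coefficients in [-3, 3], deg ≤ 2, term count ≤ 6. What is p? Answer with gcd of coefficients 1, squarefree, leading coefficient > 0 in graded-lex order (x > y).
3*x*y - 3*y^2 - 2*x - 3*y + 1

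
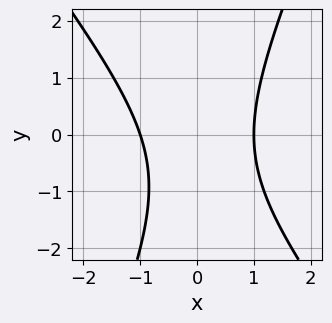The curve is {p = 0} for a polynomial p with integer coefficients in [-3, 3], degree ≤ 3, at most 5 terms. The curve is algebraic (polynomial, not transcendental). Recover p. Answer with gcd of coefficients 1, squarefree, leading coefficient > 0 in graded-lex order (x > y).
1. deg p = 2. The shape is more complex than any degree-1 curve.
2. Checking where it meets the axes: among the integer gridlines, it crosses the x-axis at x ∈ {-1, 1}; the curve avoids every integer y-axis point in the box.
3. These observations pin down the coefficients.

3*x^2 + x*y - y^2 - y - 3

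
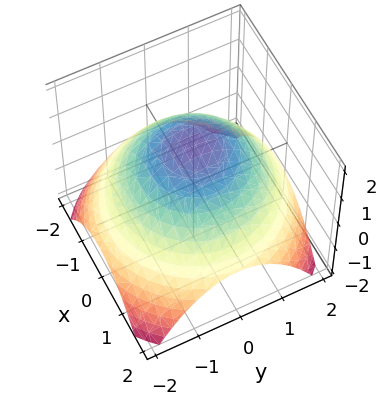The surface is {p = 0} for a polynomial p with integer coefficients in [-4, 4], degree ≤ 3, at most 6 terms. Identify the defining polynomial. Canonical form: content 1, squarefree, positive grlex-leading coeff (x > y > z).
(a) Degree: the shape is more complex than any degree-1 surface, so deg p = 2.
(b) Symmetries: every cross-section ⟂ z is a circle, so x, y appear only via x² + y².
(c) From the axis intercepts and sections: a circular section at z = 0 has radius between 1 and 2.
(d) Assembling these constraints gives the stated polynomial.

x^2 + y^2 + 2*z - 3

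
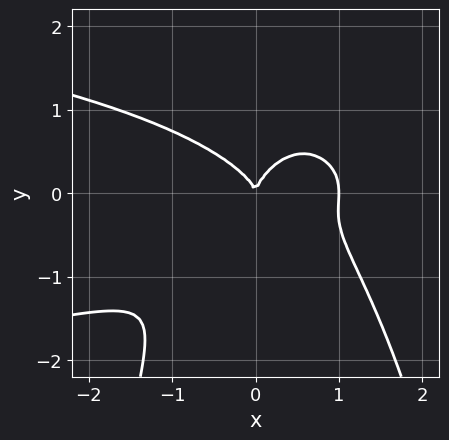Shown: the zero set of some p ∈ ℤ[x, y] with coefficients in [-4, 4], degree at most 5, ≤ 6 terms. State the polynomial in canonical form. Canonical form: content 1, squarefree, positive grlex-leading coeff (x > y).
3*x^2*y^2 + 2*x^3 - 2*x*y^2 + 3*y^3 - 2*x^2

1. deg p = 4.
2. Against the integer gridlines: among the integer gridlines, it crosses the x-axis at x ∈ {0, 1}; one y-axis crossing is at y = 0.
3. Solving for integer coefficients yields p as stated.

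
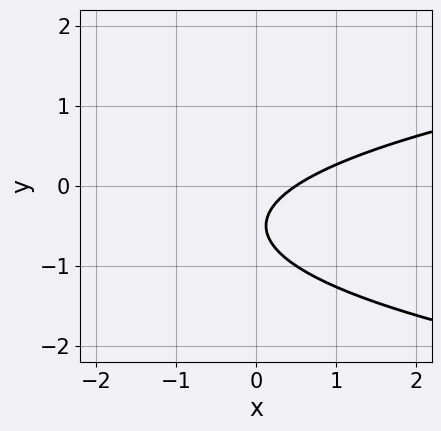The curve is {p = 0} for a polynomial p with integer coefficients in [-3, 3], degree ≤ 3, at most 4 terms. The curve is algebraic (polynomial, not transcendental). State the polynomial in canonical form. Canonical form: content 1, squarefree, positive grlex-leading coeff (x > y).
First, deg p = 2.
Next, reading off the gridlines: the curve avoids every integer y-axis point in the box.
Finally, solving for integer coefficients yields p as stated.

3*y^2 - 2*x + 3*y + 1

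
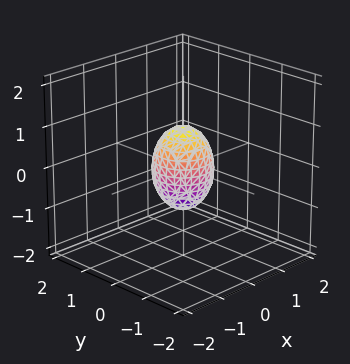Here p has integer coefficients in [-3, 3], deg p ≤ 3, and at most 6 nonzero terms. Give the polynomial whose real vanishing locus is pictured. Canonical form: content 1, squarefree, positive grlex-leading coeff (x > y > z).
Degree: no degree-1 surface has this shape, so deg p = 2.
Symmetries: rotational symmetry about the z-axis ⇒ p depends on x, y only through x² + y².
From the visible intercepts: a circular section at z = 0 has radius between 0 and 1; the z-axis gridline crossings are at z ∈ {-1, 1}.
The integer polynomial consistent with all of this is the stated p.

2*x^2 + 2*y^2 + z^2 - 1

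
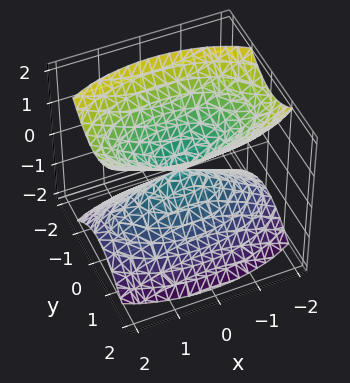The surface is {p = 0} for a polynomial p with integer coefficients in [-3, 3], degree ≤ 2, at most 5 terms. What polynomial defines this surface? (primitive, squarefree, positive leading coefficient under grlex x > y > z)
(a) The picture has 2 separate pieces. Treating them together as one polynomial.
(b) The degree is 2 — two nappes meeting at a single point; a quadric.
(c) Symmetries: the x ↦ −x reflection is a symmetry, so x appears only in even powers; mirror symmetry z ↦ −z ⇒ only even powers of z; it's symmetric under y → −y, forcing even powers of y.
(d) Against the integer gridlines: it meets the x-axis at x = 0 (among the integer gridlines); one y-axis crossing is at y = 0; it meets the z-axis at z = 0 (among the integer gridlines).
(e) Putting this together gives p.

x^2 + 3*y^2 - 2*z^2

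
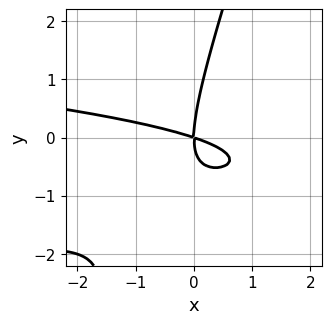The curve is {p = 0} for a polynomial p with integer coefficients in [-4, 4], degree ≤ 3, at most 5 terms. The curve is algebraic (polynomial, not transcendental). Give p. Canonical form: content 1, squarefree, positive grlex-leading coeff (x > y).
(a) Degree: no degree-2 curve has this shape, so deg p = 3.
(b) Observable constraints: one x-axis crossing is at x = 0; it meets the y-axis at y = 0 (among the integer gridlines).
(c) Solving for integer coefficients yields p as stated.

3*x*y^2 - y^3 + x^2 + 3*x*y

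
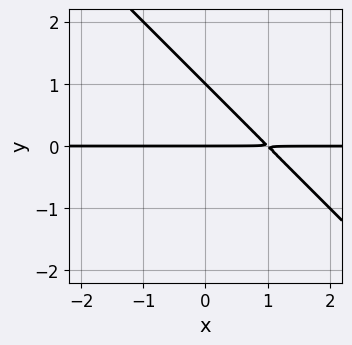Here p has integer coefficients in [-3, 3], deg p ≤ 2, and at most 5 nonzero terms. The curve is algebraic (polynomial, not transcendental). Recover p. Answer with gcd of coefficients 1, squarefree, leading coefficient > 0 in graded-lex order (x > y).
1. Degree: the shape is more complex than any degree-1 curve, so deg p = 2.
2. From the axis intercepts and sections: the visible x-axis segment lies entirely on the curve; among the integer gridlines, it crosses the y-axis at y ∈ {0, 1}.
3. Putting this together gives p.

x*y + y^2 - y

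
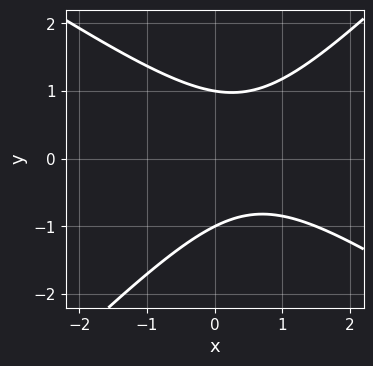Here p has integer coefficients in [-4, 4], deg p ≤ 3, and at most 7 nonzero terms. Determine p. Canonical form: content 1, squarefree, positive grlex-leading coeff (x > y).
2*x^2 + x*y - 3*y^2 - 2*x + 3

(a) The degree is 2 — a generic line meets the curve in up to 2 points.
(b) From the axis intercepts and sections: among the integer gridlines, it crosses the y-axis at y ∈ {-1, 1}; no x-intercept at any integer in the box.
(c) Putting this together gives p.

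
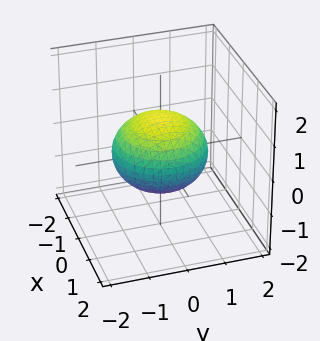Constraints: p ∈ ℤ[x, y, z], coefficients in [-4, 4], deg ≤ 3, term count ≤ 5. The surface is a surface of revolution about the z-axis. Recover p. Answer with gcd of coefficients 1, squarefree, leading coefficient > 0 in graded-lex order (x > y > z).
The degree is 2 — the shape is more complex than any degree-1 surface.
Symmetries: the surface is invariant under rotation about z: p = q(x² + y², z).
Checking where it meets the axes: a circular section at z = 0 has radius between 1 and 2; the z-axis gridline crossings are at z ∈ {-1, 1}.
Fitting integer coefficients to these (and the overall shape) gives p.

2*x^2 + 2*y^2 + 3*z^2 - 3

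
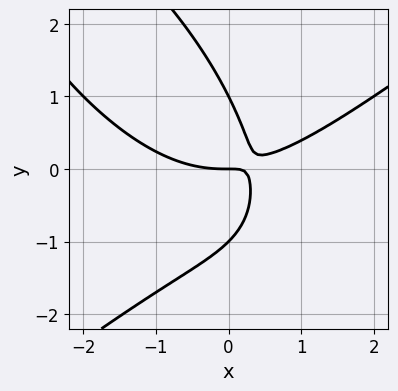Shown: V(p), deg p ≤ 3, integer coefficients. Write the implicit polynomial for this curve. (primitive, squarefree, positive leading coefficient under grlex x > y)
x^3 - x*y^2 - y^3 - 3*x*y + y

First, degree: no degree-2 curve has this shape, so deg p = 3.
Next, checking where it meets the axes: among the integer gridlines, it crosses the y-axis at y ∈ {-1, 0, 1}; it meets the x-axis at x = 0 (among the integer gridlines).
Finally, fitting integer coefficients to these (and the overall shape) gives p.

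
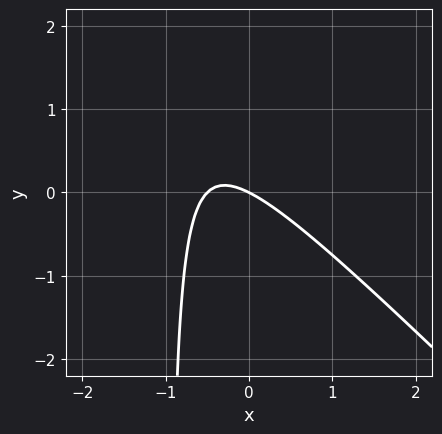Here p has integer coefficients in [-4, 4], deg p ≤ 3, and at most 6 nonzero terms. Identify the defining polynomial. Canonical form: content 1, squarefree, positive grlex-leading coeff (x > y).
The degree is 2 — a generic line meets the curve in up to 2 points.
Checking where it meets the axes: it meets the x-axis at x = 0 (among the integer gridlines); it crosses the y-axis at the gridline y = 0.
These observations pin down the coefficients.

2*x^2 + 2*x*y + x + 2*y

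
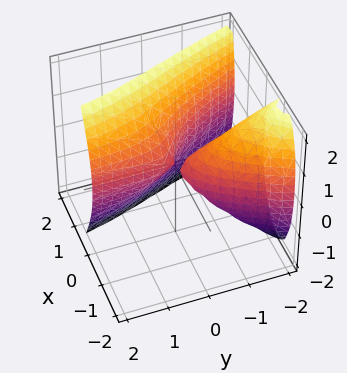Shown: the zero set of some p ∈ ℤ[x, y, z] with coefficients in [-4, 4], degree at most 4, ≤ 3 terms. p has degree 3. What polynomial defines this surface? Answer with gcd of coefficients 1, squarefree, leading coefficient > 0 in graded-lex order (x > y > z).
First, there are 2 components. Treating them together as one polynomial.
Then, the degree is 3 — a generic line meets the surface in up to 3 points.
Then, from the axis intercepts and sections: it meets the x-axis at x = 0 (among the integer gridlines); one z-axis crossing is at z = 0; the visible y-axis segment lies entirely on the surface.
Finally, putting this together gives p.

2*x^3 + 3*x*y - z^2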